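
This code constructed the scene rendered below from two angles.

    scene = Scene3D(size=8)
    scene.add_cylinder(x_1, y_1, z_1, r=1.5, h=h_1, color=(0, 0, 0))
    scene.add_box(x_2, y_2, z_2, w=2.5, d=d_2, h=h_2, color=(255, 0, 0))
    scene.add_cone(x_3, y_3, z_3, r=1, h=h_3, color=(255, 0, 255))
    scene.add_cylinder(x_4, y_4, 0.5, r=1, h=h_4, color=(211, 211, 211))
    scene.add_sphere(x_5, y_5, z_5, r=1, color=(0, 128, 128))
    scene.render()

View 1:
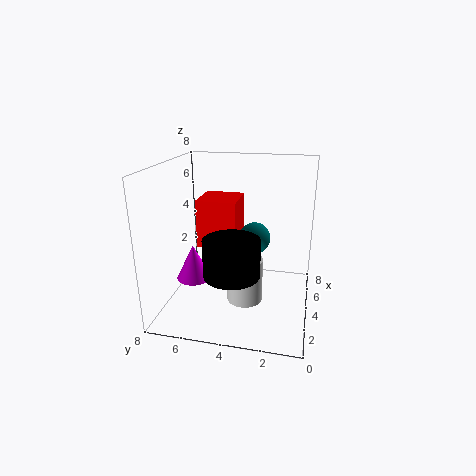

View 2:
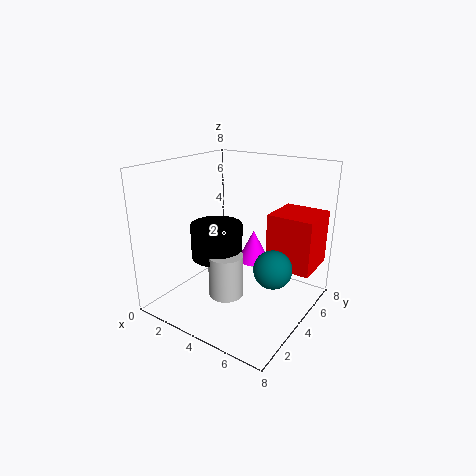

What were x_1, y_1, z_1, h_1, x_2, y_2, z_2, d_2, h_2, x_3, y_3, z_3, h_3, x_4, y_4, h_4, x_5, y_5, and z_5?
x_1 = 2.5, y_1 = 4, z_1 = 2.5, h_1 = 2, x_2 = 5.5, y_2 = 4.5, z_2 = 2.5, d_2 = 2.5, h_2 = 3, x_3 = 3.5, y_3 = 6.5, z_3 = 1.5, h_3 = 2, x_4 = 3.5, y_4 = 3.5, h_4 = 2.5, x_5 = 6.5, y_5 = 3.5, z_5 = 3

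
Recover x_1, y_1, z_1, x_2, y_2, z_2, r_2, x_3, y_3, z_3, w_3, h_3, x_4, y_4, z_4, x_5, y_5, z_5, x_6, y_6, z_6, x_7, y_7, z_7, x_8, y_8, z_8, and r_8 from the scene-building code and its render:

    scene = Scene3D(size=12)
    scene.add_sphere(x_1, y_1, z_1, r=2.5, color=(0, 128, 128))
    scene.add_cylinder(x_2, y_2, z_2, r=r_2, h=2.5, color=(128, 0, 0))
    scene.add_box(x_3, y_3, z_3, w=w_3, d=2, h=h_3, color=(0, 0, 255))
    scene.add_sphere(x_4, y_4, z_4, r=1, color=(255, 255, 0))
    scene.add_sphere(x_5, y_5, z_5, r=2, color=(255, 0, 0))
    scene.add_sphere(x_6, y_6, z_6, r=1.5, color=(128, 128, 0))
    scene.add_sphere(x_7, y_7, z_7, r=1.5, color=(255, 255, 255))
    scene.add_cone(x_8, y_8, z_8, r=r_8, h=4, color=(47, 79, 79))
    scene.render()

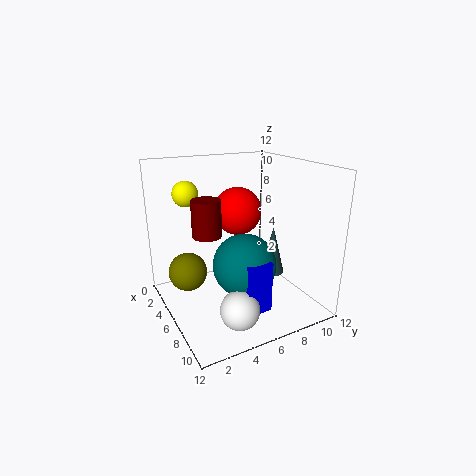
x_1 = 8
y_1 = 5.5
z_1 = 4.5
x_2 = 9
y_2 = 2
z_2 = 8
r_2 = 1
x_3 = 8
y_3 = 4.5
z_3 = 1.5
w_3 = 2.5
h_3 = 4
x_4 = 5
y_4 = 2
z_4 = 10
x_5 = 5
y_5 = 6.5
z_5 = 8
x_6 = 6
y_6 = 1.5
z_6 = 4
x_7 = 10
y_7 = 4
z_7 = 2
x_8 = 7.5
y_8 = 8.5
z_8 = 3
r_8 = 1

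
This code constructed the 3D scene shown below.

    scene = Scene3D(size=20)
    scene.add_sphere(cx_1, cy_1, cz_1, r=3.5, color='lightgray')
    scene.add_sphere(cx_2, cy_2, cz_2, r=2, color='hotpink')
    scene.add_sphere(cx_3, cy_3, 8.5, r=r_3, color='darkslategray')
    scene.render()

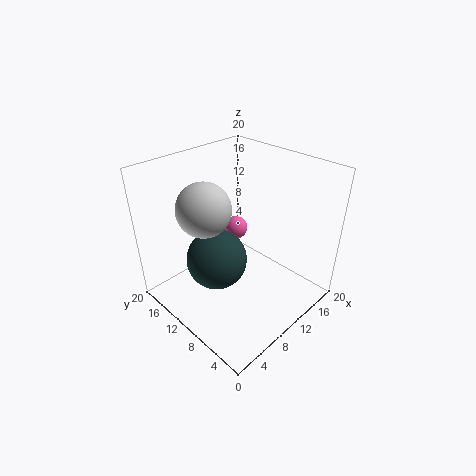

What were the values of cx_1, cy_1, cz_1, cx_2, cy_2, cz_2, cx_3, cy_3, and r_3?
cx_1 = 5.5
cy_1 = 11.5
cz_1 = 15.5
cx_2 = 17.5
cy_2 = 18
cz_2 = 5
cx_3 = 6
cy_3 = 10
r_3 = 4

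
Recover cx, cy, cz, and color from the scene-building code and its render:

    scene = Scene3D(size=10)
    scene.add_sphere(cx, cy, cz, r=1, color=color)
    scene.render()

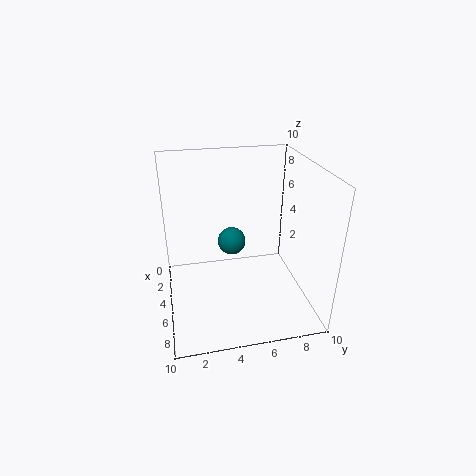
cx = 4; cy = 4.75; cz = 4.25; color = 'teal'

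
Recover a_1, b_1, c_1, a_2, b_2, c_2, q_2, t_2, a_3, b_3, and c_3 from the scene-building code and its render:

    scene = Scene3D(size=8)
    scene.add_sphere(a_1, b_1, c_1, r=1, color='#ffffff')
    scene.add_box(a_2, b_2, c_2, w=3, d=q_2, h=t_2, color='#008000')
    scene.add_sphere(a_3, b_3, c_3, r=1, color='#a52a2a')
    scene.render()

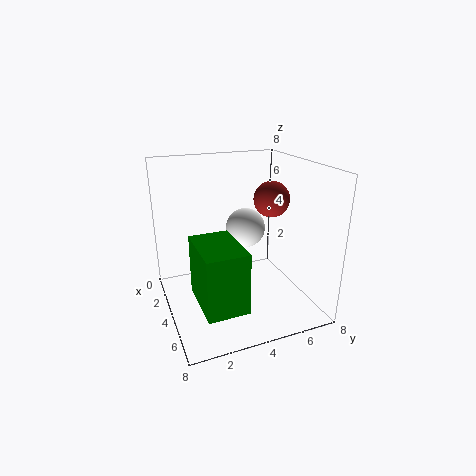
a_1 = 5; b_1 = 4; c_1 = 5; a_2 = 5; b_2 = 1; c_2 = 2; q_2 = 2; t_2 = 3; a_3 = 4; b_3 = 6; c_3 = 6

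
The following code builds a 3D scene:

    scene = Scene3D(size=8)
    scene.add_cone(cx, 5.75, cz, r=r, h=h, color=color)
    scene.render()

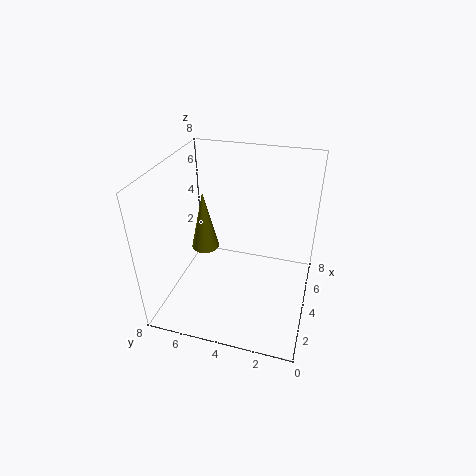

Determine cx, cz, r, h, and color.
cx = 3.5, cz = 3.5, r = 0.75, h = 3.25, color = 'olive'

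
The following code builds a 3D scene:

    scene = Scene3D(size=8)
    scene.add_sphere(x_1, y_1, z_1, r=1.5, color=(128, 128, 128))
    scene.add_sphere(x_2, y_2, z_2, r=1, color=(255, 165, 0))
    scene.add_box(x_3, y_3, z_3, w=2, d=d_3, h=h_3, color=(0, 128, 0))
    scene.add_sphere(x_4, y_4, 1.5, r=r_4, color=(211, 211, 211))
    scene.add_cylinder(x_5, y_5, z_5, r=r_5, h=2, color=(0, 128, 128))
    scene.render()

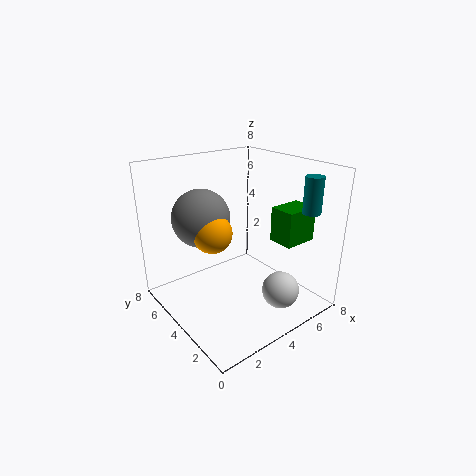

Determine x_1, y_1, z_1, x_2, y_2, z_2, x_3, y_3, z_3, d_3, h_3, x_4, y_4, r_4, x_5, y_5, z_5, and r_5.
x_1 = 2, y_1 = 4.5, z_1 = 5.5, x_2 = 2, y_2 = 3.5, z_2 = 5, x_3 = 6, y_3 = 2, z_3 = 3.5, d_3 = 1.5, h_3 = 2, x_4 = 5, y_4 = 1.5, r_4 = 1, x_5 = 7, y_5 = 1.5, z_5 = 5.5, r_5 = 0.5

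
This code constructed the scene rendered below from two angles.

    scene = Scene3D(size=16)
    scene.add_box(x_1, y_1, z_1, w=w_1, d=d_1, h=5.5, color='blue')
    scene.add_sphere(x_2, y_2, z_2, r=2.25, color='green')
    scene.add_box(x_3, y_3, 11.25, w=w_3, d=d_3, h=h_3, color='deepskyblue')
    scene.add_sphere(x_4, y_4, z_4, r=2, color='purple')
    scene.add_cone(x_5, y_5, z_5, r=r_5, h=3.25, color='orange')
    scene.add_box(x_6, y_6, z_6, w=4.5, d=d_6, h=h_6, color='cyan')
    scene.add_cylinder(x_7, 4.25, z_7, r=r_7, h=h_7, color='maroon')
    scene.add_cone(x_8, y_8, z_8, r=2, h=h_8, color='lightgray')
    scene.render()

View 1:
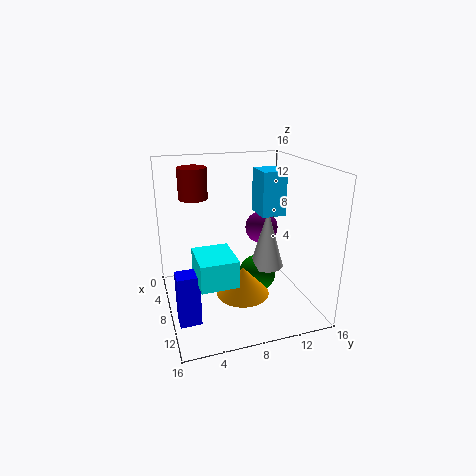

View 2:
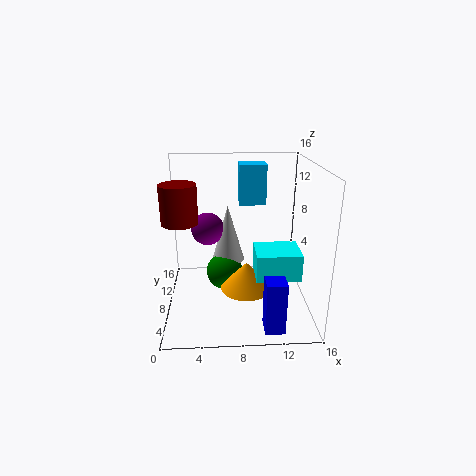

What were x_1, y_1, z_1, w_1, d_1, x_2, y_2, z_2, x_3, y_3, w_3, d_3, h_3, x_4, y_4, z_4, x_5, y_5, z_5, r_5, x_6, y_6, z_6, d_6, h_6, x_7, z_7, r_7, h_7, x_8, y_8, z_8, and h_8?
x_1 = 10.25
y_1 = 0.5
z_1 = 0.75
w_1 = 2
d_1 = 2.25
x_2 = 6.5
y_2 = 11
z_2 = 2.25
x_3 = 8.25
y_3 = 9.5
w_3 = 3
d_3 = 2.5
h_3 = 4.5
x_4 = 4.5
y_4 = 12.25
z_4 = 7.5
x_5 = 9
y_5 = 8.25
z_5 = 1.5
r_5 = 3
x_6 = 9.5
y_6 = 2.5
z_6 = 5.5
d_6 = 3.75
h_6 = 2.75
x_7 = 2.25
z_7 = 11.25
r_7 = 1.75
h_7 = 3.75
x_8 = 7
y_8 = 12
z_8 = 3.5
h_8 = 7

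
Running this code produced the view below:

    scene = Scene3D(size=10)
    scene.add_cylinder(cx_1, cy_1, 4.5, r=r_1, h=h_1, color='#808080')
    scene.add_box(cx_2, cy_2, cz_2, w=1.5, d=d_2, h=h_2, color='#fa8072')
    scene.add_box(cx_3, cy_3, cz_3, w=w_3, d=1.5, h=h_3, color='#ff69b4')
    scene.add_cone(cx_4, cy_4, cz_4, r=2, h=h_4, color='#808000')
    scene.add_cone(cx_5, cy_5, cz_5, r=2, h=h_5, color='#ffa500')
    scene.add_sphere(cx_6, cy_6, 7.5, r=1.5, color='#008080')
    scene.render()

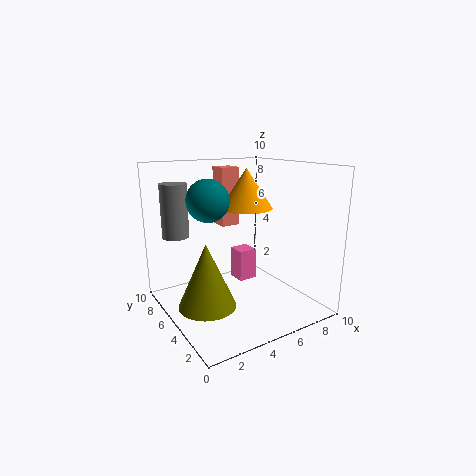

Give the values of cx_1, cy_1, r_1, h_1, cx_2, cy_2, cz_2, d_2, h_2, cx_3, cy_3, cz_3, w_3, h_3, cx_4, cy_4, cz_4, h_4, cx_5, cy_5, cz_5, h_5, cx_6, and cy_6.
cx_1 = 2, cy_1 = 9, r_1 = 1, h_1 = 4, cx_2 = 5.5, cy_2 = 8, cz_2 = 5, d_2 = 1.5, h_2 = 4.5, cx_3 = 6.5, cy_3 = 7, cz_3 = 0.5, w_3 = 1.5, h_3 = 2.5, cx_4 = 2.5, cy_4 = 5, cz_4 = 0.5, h_4 = 4.5, cx_5 = 7, cy_5 = 7, cz_5 = 6.5, h_5 = 3, cx_6 = 3.5, cy_6 = 6.5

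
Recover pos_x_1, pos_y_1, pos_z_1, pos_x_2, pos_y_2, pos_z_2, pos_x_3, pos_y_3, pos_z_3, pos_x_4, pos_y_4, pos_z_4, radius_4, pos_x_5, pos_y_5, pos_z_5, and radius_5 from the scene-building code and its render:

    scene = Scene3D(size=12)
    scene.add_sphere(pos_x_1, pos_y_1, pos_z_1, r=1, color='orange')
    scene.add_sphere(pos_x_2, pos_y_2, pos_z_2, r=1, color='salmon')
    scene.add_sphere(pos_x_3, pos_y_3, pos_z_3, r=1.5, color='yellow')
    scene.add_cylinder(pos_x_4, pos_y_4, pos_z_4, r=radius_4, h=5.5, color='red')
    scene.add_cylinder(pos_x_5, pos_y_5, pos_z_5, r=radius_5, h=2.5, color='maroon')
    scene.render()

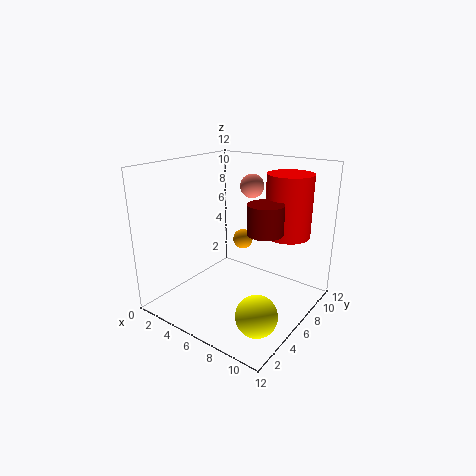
pos_x_1 = 3, pos_y_1 = 11, pos_z_1 = 3.5, pos_x_2 = 6, pos_y_2 = 8, pos_z_2 = 10, pos_x_3 = 10.5, pos_y_3 = 2, pos_z_3 = 2.5, pos_x_4 = 8.5, pos_y_4 = 10, pos_z_4 = 5.5, radius_4 = 2, pos_x_5 = 8, pos_y_5 = 7, pos_z_5 = 6.5, radius_5 = 1.5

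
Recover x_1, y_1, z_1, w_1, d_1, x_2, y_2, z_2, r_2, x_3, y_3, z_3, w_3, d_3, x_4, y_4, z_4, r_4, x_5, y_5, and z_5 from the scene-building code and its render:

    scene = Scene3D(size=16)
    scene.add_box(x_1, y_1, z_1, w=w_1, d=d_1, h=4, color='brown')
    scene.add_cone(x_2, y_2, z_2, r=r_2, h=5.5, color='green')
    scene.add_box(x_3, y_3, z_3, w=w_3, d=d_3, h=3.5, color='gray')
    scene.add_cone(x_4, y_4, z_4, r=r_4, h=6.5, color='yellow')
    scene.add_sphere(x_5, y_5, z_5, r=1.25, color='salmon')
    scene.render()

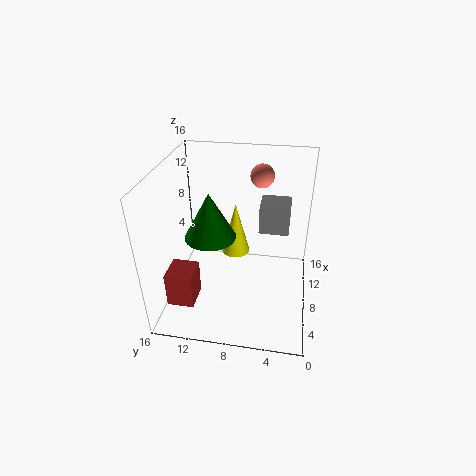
x_1 = 3.25, y_1 = 12.25, z_1 = 1.25, w_1 = 3.25, d_1 = 3, x_2 = 9.25, y_2 = 11.5, z_2 = 7, r_2 = 3, x_3 = 10.5, y_3 = 2.5, z_3 = 7.25, w_3 = 3.25, d_3 = 3.5, x_4 = 12, y_4 = 9, z_4 = 3.5, r_4 = 1.75, x_5 = 9.75, y_5 = 5.75, z_5 = 14.75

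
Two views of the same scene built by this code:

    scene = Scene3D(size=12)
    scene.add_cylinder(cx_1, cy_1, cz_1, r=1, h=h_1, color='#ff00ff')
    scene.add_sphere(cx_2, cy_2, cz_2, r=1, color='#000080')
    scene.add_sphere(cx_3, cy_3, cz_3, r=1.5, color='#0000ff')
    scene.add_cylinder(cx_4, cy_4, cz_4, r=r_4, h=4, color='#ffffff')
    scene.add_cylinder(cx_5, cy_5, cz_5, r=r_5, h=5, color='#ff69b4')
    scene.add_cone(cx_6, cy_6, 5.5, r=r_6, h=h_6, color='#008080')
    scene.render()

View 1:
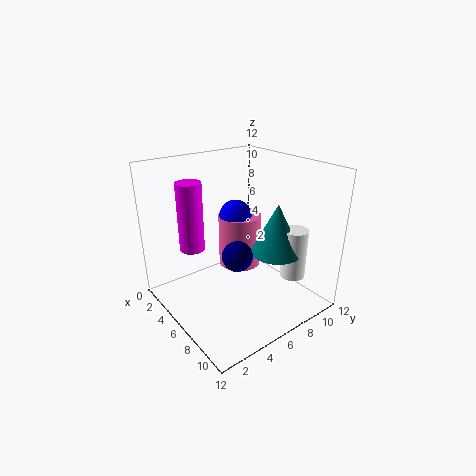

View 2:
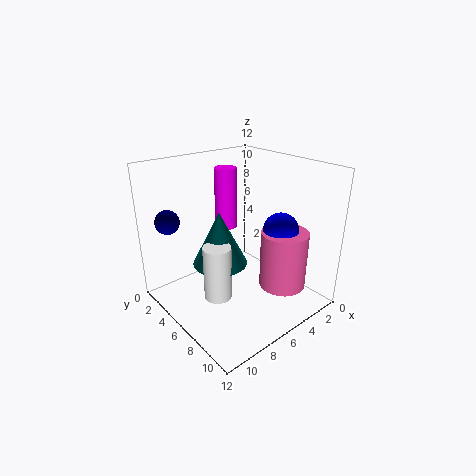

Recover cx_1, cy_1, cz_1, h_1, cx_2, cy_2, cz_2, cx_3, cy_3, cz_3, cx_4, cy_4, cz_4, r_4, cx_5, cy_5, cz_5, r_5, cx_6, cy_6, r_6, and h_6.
cx_1 = 4.5
cy_1 = 2.5
cz_1 = 5.5
h_1 = 5.5
cx_2 = 10.5
cy_2 = 2.5
cz_2 = 7.5
cx_3 = 3
cy_3 = 8
cz_3 = 6.5
cx_4 = 10
cy_4 = 8.5
cz_4 = 3.5
r_4 = 1
cx_5 = 3
cy_5 = 8.5
cz_5 = 1.5
r_5 = 2
cx_6 = 9
cy_6 = 7.5
r_6 = 2
h_6 = 4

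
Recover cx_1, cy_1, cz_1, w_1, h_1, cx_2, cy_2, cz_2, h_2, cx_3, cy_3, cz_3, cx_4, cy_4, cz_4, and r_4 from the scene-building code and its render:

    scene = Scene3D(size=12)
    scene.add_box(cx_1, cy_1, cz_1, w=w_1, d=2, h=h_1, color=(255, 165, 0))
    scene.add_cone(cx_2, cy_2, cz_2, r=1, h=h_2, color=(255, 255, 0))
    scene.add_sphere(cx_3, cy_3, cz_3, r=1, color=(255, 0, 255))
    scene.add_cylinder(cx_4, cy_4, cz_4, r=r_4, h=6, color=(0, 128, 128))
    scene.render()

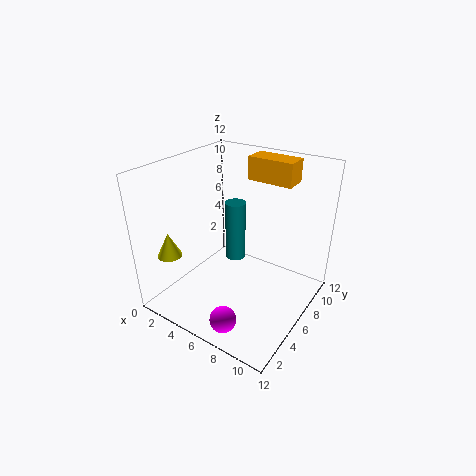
cx_1 = 5
cy_1 = 9
cz_1 = 10
w_1 = 4
h_1 = 2
cx_2 = 2
cy_2 = 2
cz_2 = 5
h_2 = 2
cx_3 = 8
cy_3 = 1
cz_3 = 2
cx_4 = 3
cy_4 = 10
cz_4 = 1
r_4 = 1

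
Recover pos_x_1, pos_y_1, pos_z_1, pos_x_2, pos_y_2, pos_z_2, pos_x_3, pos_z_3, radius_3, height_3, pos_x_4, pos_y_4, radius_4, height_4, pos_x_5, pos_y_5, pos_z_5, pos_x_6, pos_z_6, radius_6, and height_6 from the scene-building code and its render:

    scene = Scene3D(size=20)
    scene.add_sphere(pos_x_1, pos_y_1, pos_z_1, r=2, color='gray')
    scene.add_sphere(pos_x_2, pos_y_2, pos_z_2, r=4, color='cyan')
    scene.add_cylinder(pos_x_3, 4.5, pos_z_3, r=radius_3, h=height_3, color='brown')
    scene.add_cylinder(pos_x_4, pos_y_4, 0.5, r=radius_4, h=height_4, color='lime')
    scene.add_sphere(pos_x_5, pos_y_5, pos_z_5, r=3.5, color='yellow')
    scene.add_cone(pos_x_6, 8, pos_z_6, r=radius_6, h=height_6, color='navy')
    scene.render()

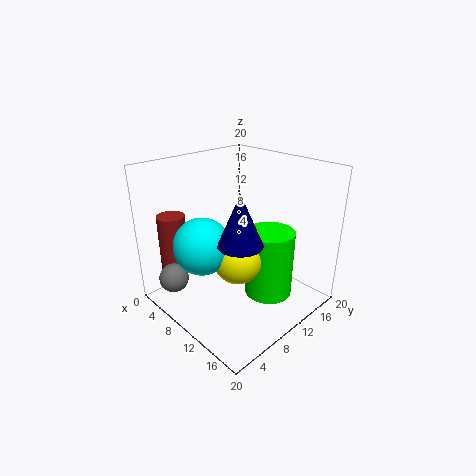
pos_x_1 = 5.5
pos_y_1 = 2
pos_z_1 = 5
pos_x_2 = 7
pos_y_2 = 6
pos_z_2 = 9
pos_x_3 = 2
pos_z_3 = 3.5
radius_3 = 2
height_3 = 9
pos_x_4 = 12.5
pos_y_4 = 14
radius_4 = 3.5
height_4 = 10
pos_x_5 = 10.5
pos_y_5 = 9.5
pos_z_5 = 7
pos_x_6 = 12.5
pos_z_6 = 10.5
radius_6 = 3
height_6 = 7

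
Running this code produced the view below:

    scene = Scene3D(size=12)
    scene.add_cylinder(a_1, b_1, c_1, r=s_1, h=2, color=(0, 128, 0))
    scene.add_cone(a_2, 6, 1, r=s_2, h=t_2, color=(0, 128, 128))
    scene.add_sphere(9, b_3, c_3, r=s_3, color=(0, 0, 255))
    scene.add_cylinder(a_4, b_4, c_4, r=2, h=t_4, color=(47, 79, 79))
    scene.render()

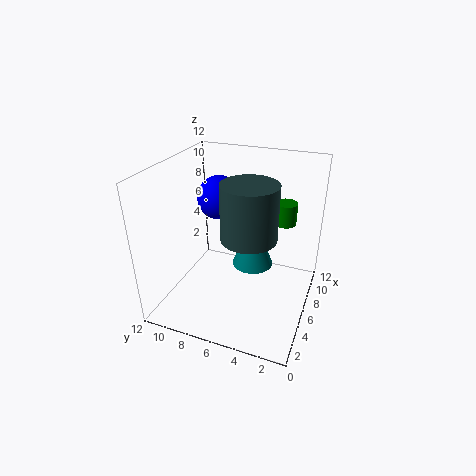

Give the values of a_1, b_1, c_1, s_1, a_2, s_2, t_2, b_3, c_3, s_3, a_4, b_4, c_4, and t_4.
a_1 = 10
b_1 = 3
c_1 = 6
s_1 = 1
a_2 = 10
s_2 = 2
t_2 = 5
b_3 = 9
c_3 = 8
s_3 = 2
a_4 = 3
b_4 = 4
c_4 = 8
t_4 = 4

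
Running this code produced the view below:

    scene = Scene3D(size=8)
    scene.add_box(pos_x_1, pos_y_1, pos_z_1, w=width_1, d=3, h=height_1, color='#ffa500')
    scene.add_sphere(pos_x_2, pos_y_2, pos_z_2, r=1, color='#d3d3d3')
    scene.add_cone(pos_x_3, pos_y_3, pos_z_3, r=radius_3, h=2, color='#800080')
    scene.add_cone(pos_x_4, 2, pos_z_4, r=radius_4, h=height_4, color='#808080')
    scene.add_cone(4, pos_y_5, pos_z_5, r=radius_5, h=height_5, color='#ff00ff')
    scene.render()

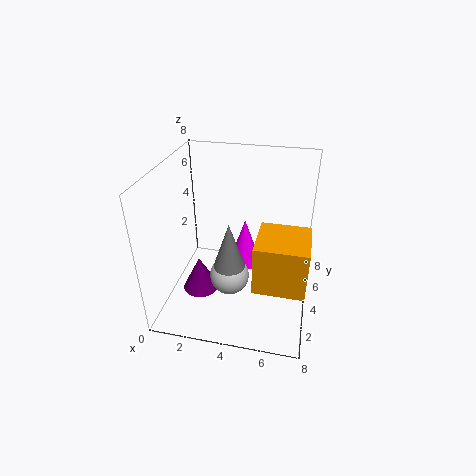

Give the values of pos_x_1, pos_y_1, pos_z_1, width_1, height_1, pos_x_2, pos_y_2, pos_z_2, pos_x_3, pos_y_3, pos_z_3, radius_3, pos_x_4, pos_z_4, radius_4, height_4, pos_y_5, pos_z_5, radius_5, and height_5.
pos_x_1 = 5
pos_y_1 = 3
pos_z_1 = 1
width_1 = 3
height_1 = 3
pos_x_2 = 4
pos_y_2 = 2
pos_z_2 = 3
pos_x_3 = 2
pos_y_3 = 3
pos_z_3 = 1
radius_3 = 1
pos_x_4 = 4
pos_z_4 = 3
radius_4 = 1
height_4 = 3
pos_y_5 = 6
pos_z_5 = 1
radius_5 = 1
height_5 = 3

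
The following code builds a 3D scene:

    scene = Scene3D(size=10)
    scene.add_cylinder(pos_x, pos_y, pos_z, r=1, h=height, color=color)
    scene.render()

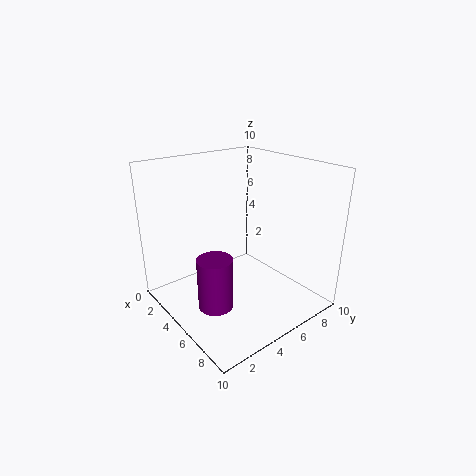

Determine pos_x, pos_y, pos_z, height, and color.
pos_x = 8
pos_y = 1
pos_z = 3
height = 3
color = 'purple'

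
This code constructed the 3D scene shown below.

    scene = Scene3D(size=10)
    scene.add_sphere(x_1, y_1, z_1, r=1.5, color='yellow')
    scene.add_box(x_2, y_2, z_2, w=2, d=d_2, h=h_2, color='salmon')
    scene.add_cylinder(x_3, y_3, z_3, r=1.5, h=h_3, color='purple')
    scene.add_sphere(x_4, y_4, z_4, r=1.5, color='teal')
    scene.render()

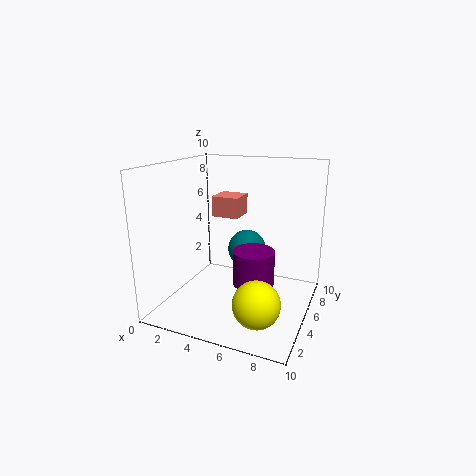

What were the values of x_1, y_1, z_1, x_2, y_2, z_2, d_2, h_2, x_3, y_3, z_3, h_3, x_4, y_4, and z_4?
x_1 = 7.5
y_1 = 2
z_1 = 2
x_2 = 2.5
y_2 = 6
z_2 = 6
d_2 = 2
h_2 = 1.5
x_3 = 6
y_3 = 5.5
z_3 = 1.5
h_3 = 2.5
x_4 = 4.5
y_4 = 8
z_4 = 3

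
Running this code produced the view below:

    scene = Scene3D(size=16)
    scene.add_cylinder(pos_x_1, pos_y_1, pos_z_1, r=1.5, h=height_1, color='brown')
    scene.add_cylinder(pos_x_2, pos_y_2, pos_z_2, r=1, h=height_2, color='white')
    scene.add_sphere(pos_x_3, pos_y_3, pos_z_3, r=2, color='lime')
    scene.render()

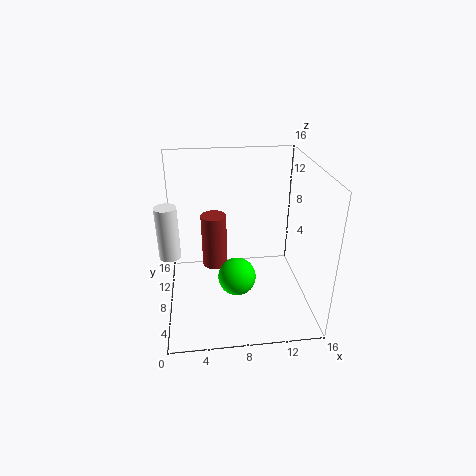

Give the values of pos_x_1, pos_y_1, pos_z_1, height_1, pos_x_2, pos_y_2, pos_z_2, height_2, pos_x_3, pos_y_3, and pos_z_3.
pos_x_1 = 5.5
pos_y_1 = 11
pos_z_1 = 3
height_1 = 6.5
pos_x_2 = 1
pos_y_2 = 3.5
pos_z_2 = 9
height_2 = 5
pos_x_3 = 7.5
pos_y_3 = 5
pos_z_3 = 5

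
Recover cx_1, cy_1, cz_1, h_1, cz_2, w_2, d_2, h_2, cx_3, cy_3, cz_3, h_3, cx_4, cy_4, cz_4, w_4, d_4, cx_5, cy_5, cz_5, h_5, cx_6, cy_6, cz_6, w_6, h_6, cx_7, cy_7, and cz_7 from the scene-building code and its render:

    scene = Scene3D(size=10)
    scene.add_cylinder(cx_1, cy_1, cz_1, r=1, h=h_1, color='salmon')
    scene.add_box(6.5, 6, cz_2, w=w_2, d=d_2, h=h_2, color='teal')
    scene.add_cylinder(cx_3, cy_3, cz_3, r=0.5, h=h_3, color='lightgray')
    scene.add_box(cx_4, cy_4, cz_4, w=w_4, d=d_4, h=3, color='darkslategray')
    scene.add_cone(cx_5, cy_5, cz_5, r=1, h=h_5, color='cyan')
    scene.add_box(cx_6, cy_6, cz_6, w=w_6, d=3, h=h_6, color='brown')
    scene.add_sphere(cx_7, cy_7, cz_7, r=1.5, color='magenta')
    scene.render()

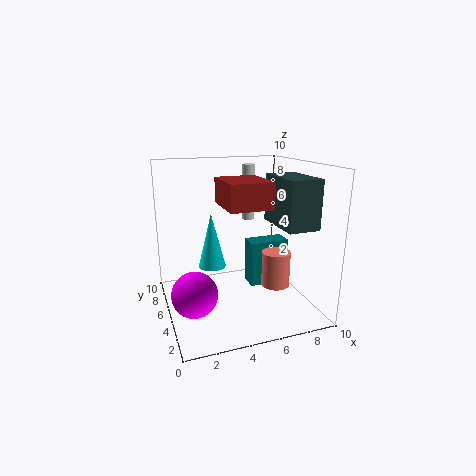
cx_1 = 7.5; cy_1 = 4; cz_1 = 1.5; h_1 = 2.5; cz_2 = 0.5; w_2 = 3; d_2 = 1.5; h_2 = 3.5; cx_3 = 7.5; cy_3 = 9.5; cz_3 = 5; h_3 = 4.5; cx_4 = 6.5; cy_4 = 0.5; cz_4 = 6.5; w_4 = 2; d_4 = 3.5; cx_5 = 3.5; cy_5 = 6.5; cz_5 = 2.5; h_5 = 4; cx_6 = 3; cy_6 = 0.5; cz_6 = 8; w_6 = 2.5; h_6 = 1.5; cx_7 = 1.5; cy_7 = 3.5; cz_7 = 2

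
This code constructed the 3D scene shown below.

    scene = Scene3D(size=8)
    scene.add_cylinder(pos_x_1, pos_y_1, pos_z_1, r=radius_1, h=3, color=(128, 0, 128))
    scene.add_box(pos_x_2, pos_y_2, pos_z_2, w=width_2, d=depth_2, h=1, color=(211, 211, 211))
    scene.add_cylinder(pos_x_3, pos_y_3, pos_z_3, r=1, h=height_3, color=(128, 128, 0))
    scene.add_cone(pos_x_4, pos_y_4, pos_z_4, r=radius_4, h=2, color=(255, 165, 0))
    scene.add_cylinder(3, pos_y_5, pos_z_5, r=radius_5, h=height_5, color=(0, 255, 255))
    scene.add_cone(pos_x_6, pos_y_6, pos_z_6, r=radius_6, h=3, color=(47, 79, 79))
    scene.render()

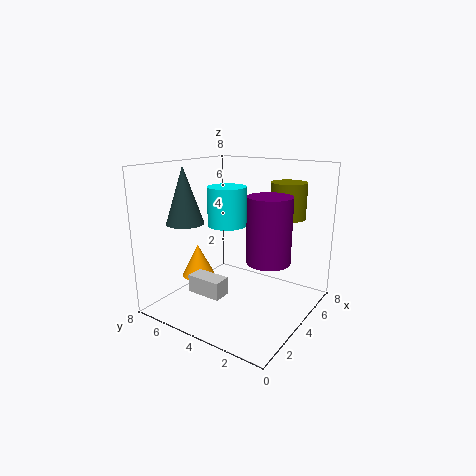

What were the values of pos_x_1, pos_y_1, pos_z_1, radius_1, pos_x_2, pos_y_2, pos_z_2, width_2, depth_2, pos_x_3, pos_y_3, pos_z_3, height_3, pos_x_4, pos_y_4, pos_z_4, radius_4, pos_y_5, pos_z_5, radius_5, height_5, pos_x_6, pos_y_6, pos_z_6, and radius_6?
pos_x_1 = 2
pos_y_1 = 1
pos_z_1 = 4
radius_1 = 1
pos_x_2 = 2
pos_y_2 = 4
pos_z_2 = 1
width_2 = 1
depth_2 = 2
pos_x_3 = 6
pos_y_3 = 2
pos_z_3 = 5
height_3 = 2
pos_x_4 = 4
pos_y_4 = 7
pos_z_4 = 1
radius_4 = 1
pos_y_5 = 4
pos_z_5 = 5
radius_5 = 1
height_5 = 2
pos_x_6 = 2
pos_y_6 = 6
pos_z_6 = 5
radius_6 = 1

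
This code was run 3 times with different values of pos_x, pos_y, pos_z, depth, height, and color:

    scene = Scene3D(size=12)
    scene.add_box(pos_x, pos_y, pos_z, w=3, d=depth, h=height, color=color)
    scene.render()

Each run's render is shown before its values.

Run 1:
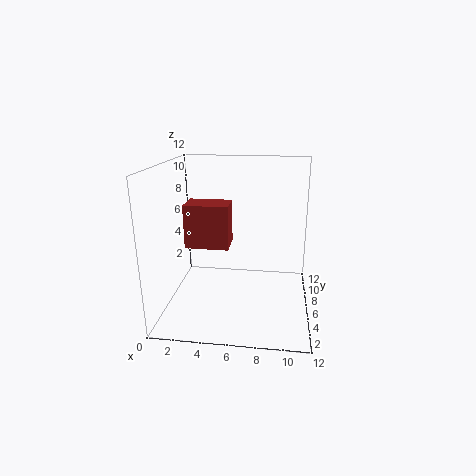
pos_x = 3, pos_y = 1, pos_z = 7, depth = 2, height = 3, color = 'brown'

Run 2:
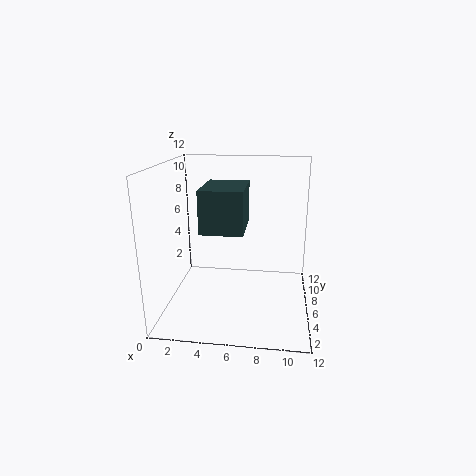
pos_x = 4, pos_y = 1, pos_z = 8, depth = 4, height = 3, color = 'darkslategray'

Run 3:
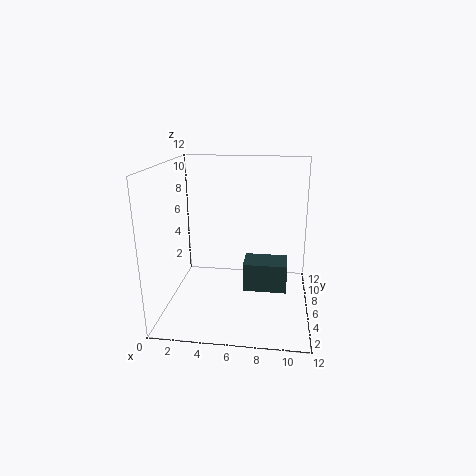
pos_x = 7, pos_y = 1, pos_z = 4, depth = 2, height = 2, color = 'darkslategray'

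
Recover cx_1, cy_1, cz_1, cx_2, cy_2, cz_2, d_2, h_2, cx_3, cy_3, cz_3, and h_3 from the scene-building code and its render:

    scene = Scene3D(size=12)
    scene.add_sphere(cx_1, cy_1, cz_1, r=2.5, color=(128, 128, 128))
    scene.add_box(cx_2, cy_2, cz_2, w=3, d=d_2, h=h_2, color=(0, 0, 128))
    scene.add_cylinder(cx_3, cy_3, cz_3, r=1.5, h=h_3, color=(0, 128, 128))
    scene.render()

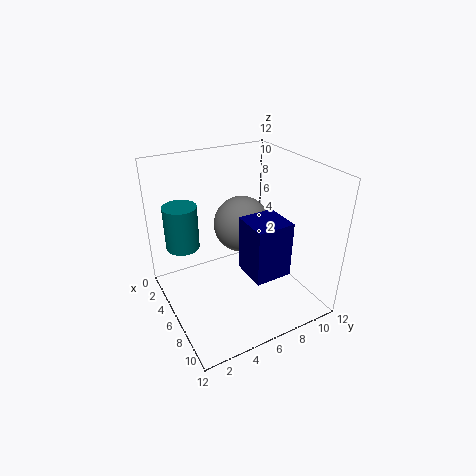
cx_1 = 4
cy_1 = 7.5
cz_1 = 6
cx_2 = 7
cy_2 = 5.5
cz_2 = 4
d_2 = 3
h_2 = 4.5
cx_3 = 2
cy_3 = 2.5
cz_3 = 4
h_3 = 4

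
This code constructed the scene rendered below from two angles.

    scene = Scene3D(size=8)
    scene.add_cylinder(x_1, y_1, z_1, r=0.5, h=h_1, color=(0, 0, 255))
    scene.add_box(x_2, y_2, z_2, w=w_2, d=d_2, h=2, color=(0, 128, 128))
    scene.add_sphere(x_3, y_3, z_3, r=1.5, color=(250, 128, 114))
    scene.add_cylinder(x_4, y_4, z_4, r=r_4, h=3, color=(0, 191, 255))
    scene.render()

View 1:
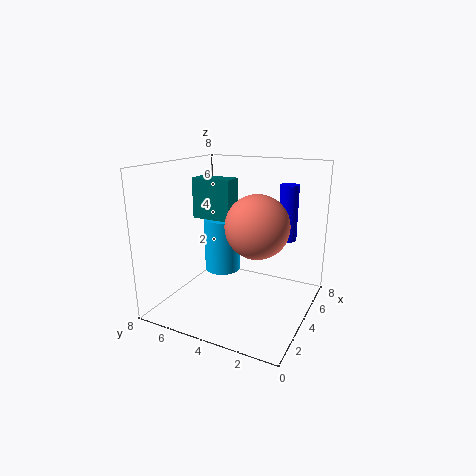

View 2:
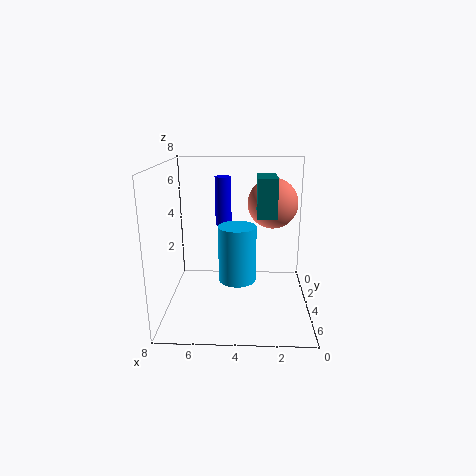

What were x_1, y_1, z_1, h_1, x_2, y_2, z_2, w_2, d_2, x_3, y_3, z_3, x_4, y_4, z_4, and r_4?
x_1 = 5, y_1 = 1.5, z_1 = 4, h_1 = 3, x_2 = 2, y_2 = 3.5, z_2 = 5.5, w_2 = 1, d_2 = 2, x_3 = 2, y_3 = 2, z_3 = 5.5, x_4 = 4, y_4 = 5, z_4 = 2, r_4 = 1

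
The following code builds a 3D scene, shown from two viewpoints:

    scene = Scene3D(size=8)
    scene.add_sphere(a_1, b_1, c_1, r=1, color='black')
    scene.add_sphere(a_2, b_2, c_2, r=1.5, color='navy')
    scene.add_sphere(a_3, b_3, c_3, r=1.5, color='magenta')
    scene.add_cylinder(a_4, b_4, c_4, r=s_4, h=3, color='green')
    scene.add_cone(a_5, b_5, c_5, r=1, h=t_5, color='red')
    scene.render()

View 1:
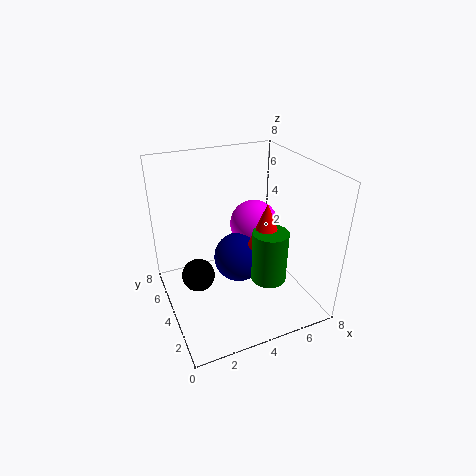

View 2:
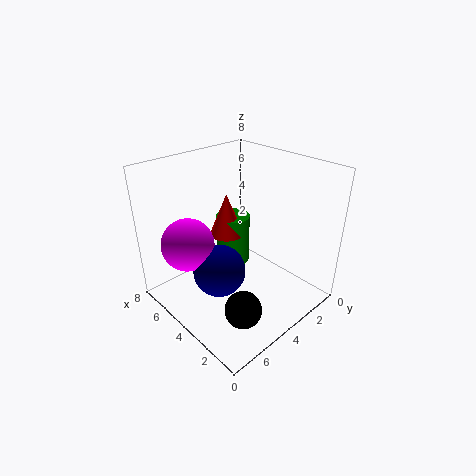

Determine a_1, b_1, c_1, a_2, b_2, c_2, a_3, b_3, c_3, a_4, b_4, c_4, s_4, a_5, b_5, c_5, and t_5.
a_1 = 2, b_1 = 5.5, c_1 = 1, a_2 = 4.5, b_2 = 5, c_2 = 2, a_3 = 6, b_3 = 6, c_3 = 3.5, a_4 = 5.5, b_4 = 3, c_4 = 1.5, s_4 = 1, a_5 = 5.5, b_5 = 3.5, c_5 = 3.5, t_5 = 2.5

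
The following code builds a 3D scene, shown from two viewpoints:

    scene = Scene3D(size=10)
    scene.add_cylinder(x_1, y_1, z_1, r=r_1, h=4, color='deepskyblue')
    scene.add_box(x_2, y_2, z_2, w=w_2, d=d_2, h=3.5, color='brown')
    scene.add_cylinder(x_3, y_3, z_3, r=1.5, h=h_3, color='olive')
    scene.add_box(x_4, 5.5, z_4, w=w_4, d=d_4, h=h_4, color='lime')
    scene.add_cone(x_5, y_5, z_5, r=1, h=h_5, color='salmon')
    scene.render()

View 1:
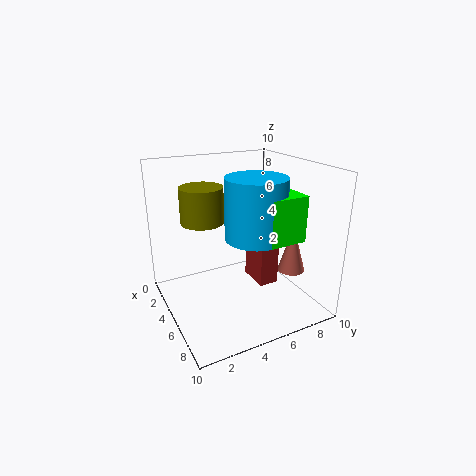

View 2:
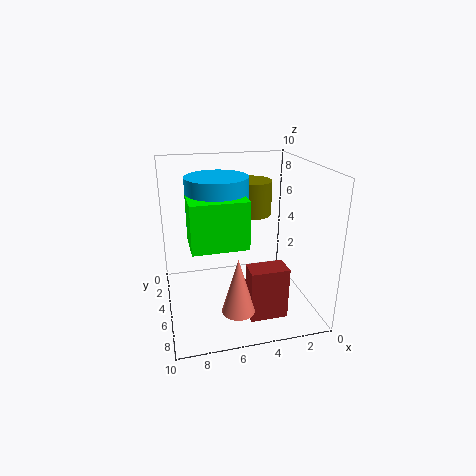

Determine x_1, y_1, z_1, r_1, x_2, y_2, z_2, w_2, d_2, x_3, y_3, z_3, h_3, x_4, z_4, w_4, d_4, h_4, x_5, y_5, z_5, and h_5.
x_1 = 6.5; y_1 = 5.5; z_1 = 5.5; r_1 = 2; x_2 = 2.5; y_2 = 7; z_2 = 0.5; w_2 = 2.5; d_2 = 1.5; x_3 = 3.5; y_3 = 3; z_3 = 6; h_3 = 2.5; x_4 = 5; z_4 = 5.5; w_4 = 3.5; d_4 = 2.5; h_4 = 3; x_5 = 6; y_5 = 9; z_5 = 2; h_5 = 3.5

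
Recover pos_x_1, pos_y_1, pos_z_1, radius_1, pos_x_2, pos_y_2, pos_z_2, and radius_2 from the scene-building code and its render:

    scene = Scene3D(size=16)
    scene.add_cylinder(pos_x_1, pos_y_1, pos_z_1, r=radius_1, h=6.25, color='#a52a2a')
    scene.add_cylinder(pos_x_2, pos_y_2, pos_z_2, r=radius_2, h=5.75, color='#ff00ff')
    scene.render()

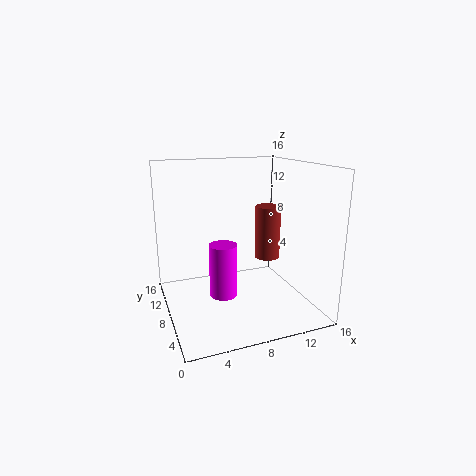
pos_x_1 = 12.25; pos_y_1 = 9.25; pos_z_1 = 4.75; radius_1 = 1.5; pos_x_2 = 5.75; pos_y_2 = 6.5; pos_z_2 = 2.25; radius_2 = 1.5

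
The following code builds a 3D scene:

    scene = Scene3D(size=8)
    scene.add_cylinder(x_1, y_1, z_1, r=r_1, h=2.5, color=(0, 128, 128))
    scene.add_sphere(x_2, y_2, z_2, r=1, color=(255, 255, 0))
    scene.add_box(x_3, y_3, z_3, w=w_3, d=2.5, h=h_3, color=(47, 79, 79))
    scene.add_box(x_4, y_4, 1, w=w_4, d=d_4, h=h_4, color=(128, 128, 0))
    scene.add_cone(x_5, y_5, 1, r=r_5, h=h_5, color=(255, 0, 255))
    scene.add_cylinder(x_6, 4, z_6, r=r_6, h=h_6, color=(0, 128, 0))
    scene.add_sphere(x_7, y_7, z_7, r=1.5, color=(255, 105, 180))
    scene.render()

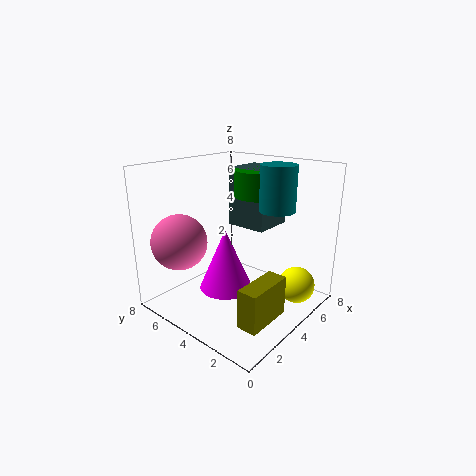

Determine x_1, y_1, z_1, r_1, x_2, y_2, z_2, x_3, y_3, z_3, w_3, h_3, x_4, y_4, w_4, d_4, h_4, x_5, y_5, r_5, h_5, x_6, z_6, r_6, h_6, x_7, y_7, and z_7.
x_1 = 5.5, y_1 = 2.5, z_1 = 5.5, r_1 = 1, x_2 = 5.5, y_2 = 1, z_2 = 1.5, x_3 = 5.5, y_3 = 3.5, z_3 = 4, w_3 = 2.5, h_3 = 3.5, x_4 = 1, y_4 = 0.5, w_4 = 2.5, d_4 = 1, h_4 = 2, x_5 = 3.5, y_5 = 4.5, r_5 = 1.5, h_5 = 3.5, x_6 = 6, z_6 = 6, r_6 = 1.5, h_6 = 1.5, x_7 = 1.5, y_7 = 6, z_7 = 4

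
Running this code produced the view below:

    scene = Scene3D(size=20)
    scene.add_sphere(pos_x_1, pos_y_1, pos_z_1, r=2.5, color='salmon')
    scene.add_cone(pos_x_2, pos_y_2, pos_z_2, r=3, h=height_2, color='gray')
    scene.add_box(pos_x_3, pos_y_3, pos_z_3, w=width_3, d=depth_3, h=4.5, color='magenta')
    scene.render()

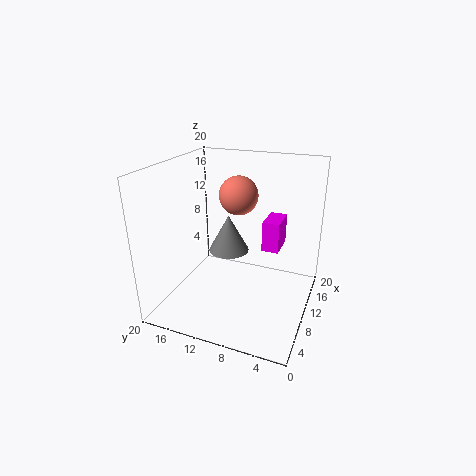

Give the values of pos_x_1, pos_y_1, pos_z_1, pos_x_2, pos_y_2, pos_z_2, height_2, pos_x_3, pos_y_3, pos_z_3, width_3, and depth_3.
pos_x_1 = 9
pos_y_1 = 9.5
pos_z_1 = 16.5
pos_x_2 = 12.5
pos_y_2 = 12.5
pos_z_2 = 6.5
height_2 = 5.5
pos_x_3 = 13
pos_y_3 = 5
pos_z_3 = 7
width_3 = 4.5
depth_3 = 2.5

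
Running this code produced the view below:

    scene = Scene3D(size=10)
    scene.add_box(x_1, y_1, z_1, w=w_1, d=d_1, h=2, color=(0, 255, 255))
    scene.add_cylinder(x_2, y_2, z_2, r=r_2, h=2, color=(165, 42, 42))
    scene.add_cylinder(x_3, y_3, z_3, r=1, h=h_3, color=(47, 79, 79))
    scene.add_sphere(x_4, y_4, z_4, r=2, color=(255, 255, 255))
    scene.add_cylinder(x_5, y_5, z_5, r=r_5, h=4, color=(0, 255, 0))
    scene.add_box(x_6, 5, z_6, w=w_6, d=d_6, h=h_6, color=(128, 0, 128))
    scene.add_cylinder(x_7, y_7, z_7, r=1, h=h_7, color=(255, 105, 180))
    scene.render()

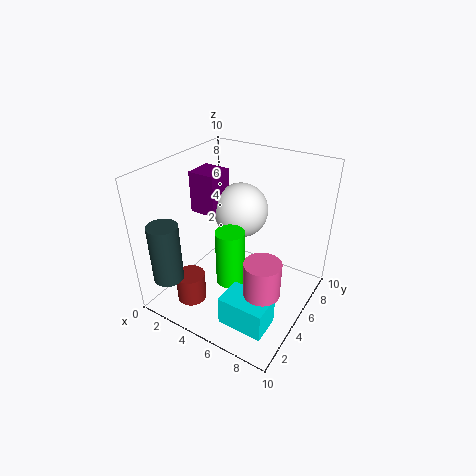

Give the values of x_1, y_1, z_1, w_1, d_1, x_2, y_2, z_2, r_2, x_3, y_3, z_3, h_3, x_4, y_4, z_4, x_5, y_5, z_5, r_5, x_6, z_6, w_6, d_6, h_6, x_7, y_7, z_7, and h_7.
x_1 = 6
y_1 = 1
z_1 = 1
w_1 = 3
d_1 = 2
x_2 = 3
y_2 = 2
z_2 = 1
r_2 = 1
x_3 = 2
y_3 = 1
z_3 = 3
h_3 = 4
x_4 = 4
y_4 = 7
z_4 = 6
x_5 = 5
y_5 = 4
z_5 = 2
r_5 = 1
x_6 = 1
z_6 = 6
w_6 = 2
d_6 = 2
h_6 = 3
x_7 = 9
y_7 = 1
z_7 = 5
h_7 = 2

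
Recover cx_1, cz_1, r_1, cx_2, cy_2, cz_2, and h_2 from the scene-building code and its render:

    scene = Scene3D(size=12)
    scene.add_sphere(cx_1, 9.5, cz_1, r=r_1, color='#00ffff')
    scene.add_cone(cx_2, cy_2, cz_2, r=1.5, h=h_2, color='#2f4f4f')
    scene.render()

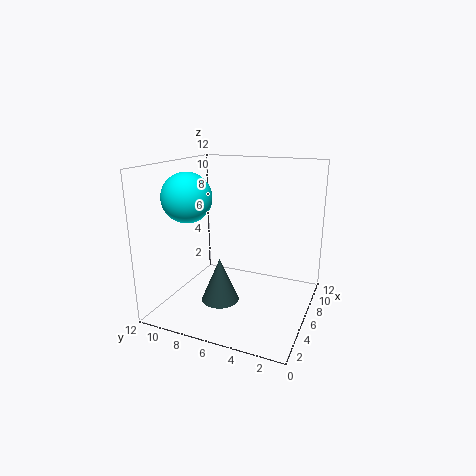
cx_1 = 4, cz_1 = 9.5, r_1 = 2, cx_2 = 3.5, cy_2 = 6.5, cz_2 = 1.5, h_2 = 3.5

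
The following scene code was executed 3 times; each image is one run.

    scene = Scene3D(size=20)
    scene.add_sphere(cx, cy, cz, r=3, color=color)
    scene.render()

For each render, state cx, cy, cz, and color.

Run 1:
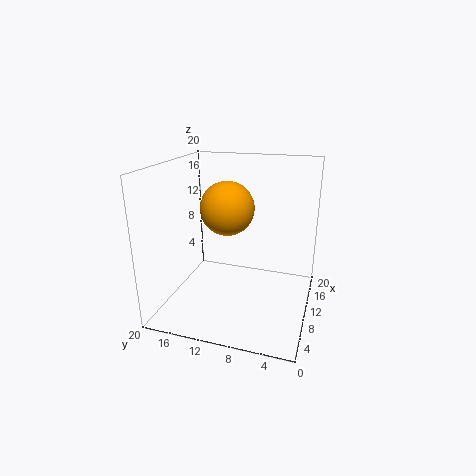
cx = 3; cy = 9; cz = 16.5; color = 'orange'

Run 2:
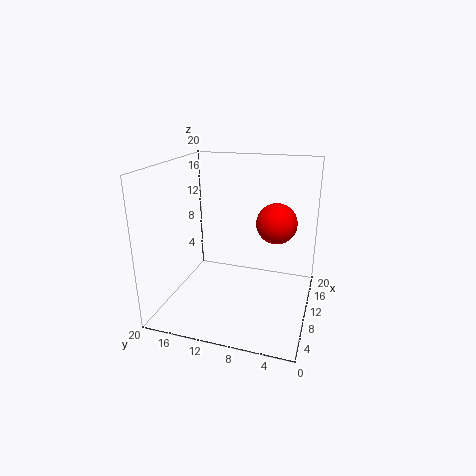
cx = 14.5; cy = 5.5; cz = 11; color = 'red'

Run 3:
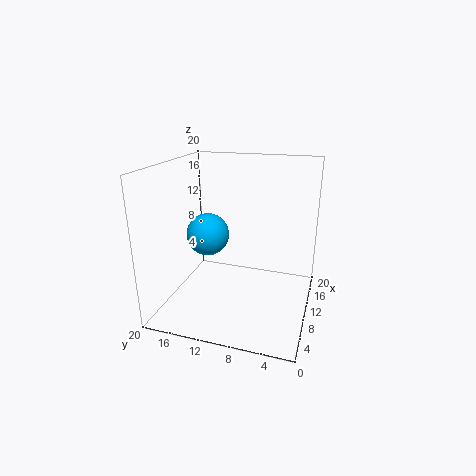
cx = 10; cy = 14.5; cz = 10; color = 'deepskyblue'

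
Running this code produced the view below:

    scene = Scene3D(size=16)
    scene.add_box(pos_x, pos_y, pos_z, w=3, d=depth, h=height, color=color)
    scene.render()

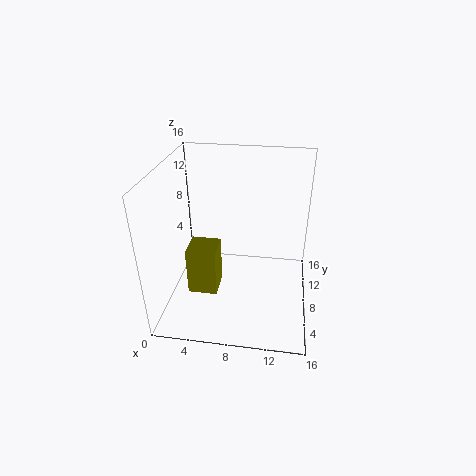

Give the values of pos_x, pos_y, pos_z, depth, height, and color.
pos_x = 3.5; pos_y = 3; pos_z = 4; depth = 3; height = 5; color = 'olive'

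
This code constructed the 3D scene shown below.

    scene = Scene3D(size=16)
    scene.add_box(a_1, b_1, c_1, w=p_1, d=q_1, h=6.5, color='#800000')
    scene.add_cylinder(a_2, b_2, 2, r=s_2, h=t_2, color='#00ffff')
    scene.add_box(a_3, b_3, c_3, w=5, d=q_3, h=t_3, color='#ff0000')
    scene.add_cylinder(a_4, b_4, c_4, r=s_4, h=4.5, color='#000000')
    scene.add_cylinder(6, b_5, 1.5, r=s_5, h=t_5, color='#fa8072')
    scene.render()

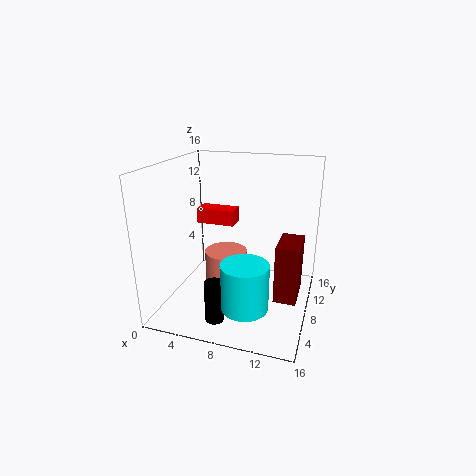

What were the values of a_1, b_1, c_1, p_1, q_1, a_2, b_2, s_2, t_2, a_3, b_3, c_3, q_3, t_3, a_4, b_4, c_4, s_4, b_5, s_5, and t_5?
a_1 = 12.5; b_1 = 6.5; c_1 = 1.5; p_1 = 2.5; q_1 = 4.5; a_2 = 10; b_2 = 4; s_2 = 2.5; t_2 = 5; a_3 = 0.5; b_3 = 13.5; c_3 = 7; q_3 = 2.5; t_3 = 2; a_4 = 7; b_4 = 3; c_4 = 0.5; s_4 = 1; b_5 = 9.5; s_5 = 2.5; t_5 = 4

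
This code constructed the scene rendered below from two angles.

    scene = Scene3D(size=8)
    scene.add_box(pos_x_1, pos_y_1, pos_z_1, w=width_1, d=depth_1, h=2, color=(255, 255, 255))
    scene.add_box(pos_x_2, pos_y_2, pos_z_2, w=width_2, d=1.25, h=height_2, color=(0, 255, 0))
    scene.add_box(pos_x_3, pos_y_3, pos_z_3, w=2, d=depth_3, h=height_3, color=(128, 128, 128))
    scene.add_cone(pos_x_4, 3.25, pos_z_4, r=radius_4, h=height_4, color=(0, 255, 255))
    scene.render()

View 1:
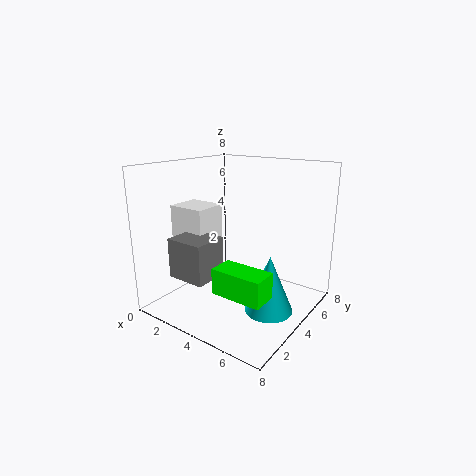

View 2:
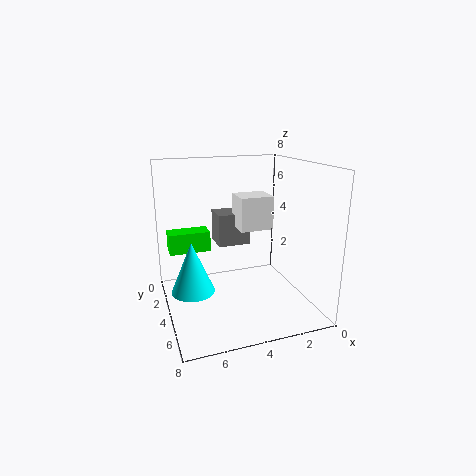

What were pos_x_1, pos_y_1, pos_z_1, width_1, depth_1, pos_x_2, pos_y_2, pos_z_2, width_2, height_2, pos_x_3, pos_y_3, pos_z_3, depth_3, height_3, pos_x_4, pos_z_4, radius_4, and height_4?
pos_x_1 = 1.5; pos_y_1 = 1.5; pos_z_1 = 4; width_1 = 2; depth_1 = 1.75; pos_x_2 = 5; pos_y_2 = 0.5; pos_z_2 = 2.5; width_2 = 2.5; height_2 = 1.25; pos_x_3 = 2.5; pos_y_3 = 0.25; pos_z_3 = 2.75; depth_3 = 1.75; height_3 = 2; pos_x_4 = 6.5; pos_z_4 = 0.75; radius_4 = 1.25; height_4 = 3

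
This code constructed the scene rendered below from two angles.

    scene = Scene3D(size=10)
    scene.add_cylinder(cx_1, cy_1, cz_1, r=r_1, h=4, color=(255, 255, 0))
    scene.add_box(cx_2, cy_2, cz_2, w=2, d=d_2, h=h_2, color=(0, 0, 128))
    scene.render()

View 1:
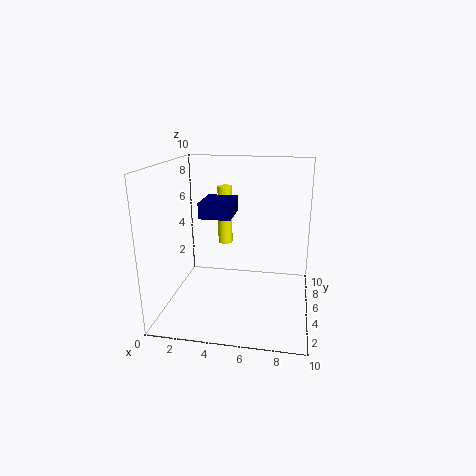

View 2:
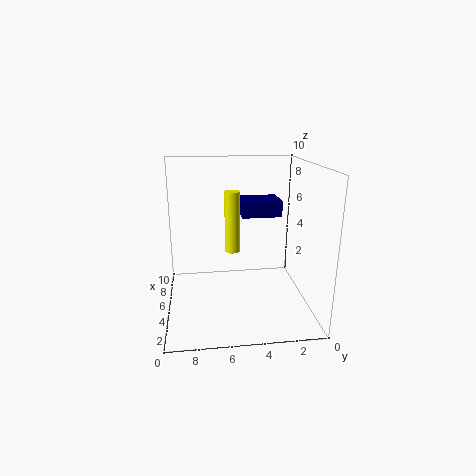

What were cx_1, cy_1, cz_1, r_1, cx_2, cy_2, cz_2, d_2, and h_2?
cx_1 = 4; cy_1 = 5.5; cz_1 = 4.5; r_1 = 0.5; cx_2 = 3; cy_2 = 2.5; cz_2 = 7; d_2 = 2.5; h_2 = 1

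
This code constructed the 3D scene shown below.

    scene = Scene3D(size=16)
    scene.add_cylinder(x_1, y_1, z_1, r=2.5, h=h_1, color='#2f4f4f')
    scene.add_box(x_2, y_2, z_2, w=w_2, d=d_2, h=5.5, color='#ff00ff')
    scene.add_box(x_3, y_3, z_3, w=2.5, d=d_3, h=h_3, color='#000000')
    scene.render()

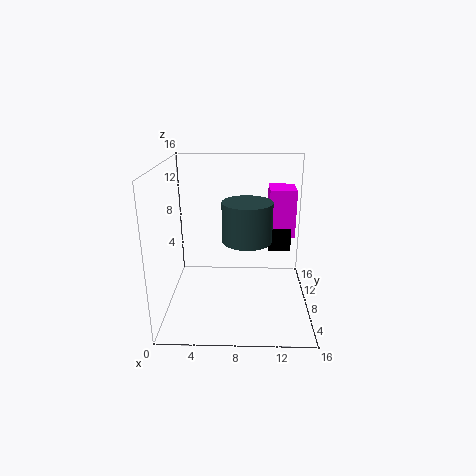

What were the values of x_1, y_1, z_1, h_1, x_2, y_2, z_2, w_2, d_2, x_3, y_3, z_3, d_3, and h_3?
x_1 = 9, y_1 = 5, z_1 = 9, h_1 = 4, x_2 = 11.5, y_2 = 9.5, z_2 = 7.5, w_2 = 3, d_2 = 3.5, x_3 = 11.5, y_3 = 9, z_3 = 6, d_3 = 5.5, h_3 = 2.5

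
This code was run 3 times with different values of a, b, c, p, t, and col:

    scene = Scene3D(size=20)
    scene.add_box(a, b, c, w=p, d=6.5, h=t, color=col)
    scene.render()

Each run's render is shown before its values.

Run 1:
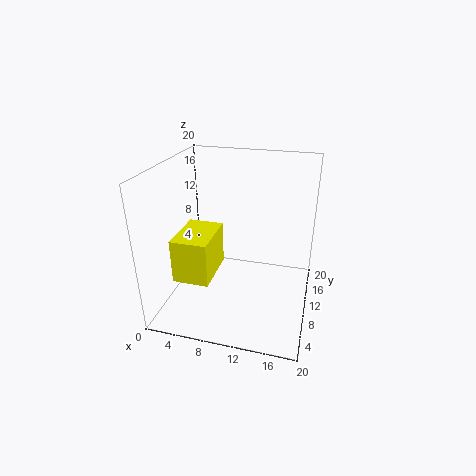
a = 4; b = 1.5; c = 7.5; p = 4.5; t = 5.5; col = 'yellow'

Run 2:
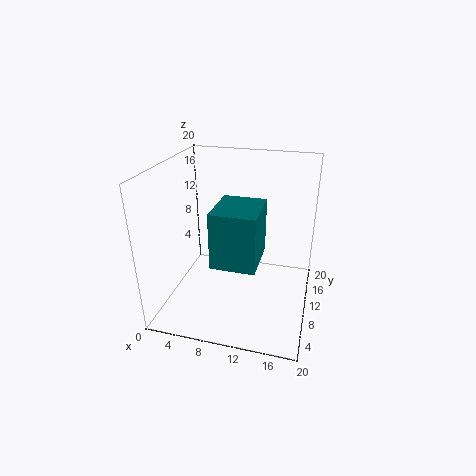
a = 8.5; b = 2.5; c = 9.5; p = 5.5; t = 7; col = 'teal'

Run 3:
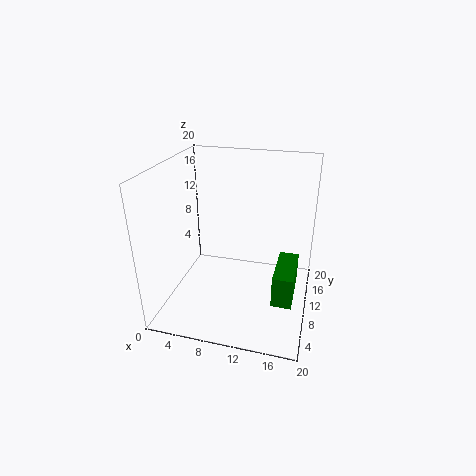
a = 16; b = 3; c = 5; p = 2.5; t = 4; col = 'green'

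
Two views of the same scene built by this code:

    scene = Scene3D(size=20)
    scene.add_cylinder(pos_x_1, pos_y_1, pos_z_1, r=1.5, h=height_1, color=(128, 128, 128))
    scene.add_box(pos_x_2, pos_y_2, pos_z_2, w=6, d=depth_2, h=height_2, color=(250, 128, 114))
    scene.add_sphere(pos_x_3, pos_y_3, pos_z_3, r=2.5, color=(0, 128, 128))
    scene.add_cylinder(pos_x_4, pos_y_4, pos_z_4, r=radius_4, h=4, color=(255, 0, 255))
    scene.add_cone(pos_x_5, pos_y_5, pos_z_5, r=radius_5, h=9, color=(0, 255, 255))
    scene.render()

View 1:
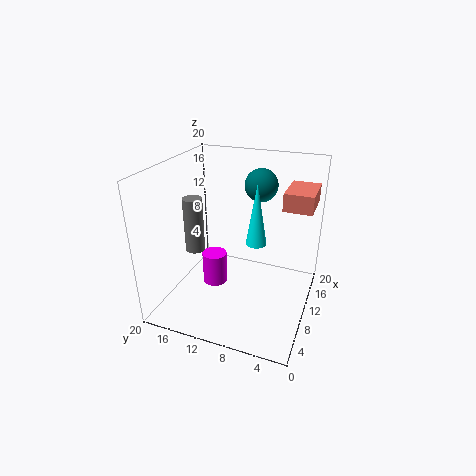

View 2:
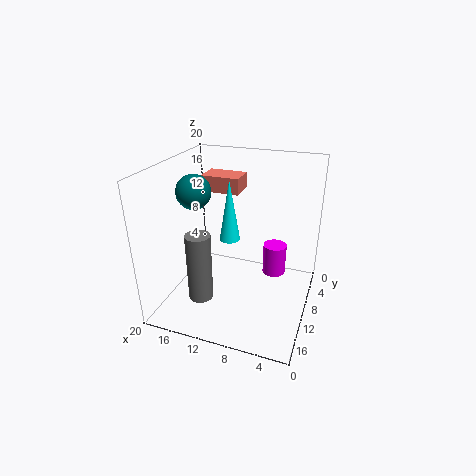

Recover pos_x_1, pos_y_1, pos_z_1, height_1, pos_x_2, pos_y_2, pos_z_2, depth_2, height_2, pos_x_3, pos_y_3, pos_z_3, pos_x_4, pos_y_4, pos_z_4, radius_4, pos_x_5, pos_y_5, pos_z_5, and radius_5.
pos_x_1 = 12, pos_y_1 = 18, pos_z_1 = 5.5, height_1 = 8.5, pos_x_2 = 12, pos_y_2 = 0.5, pos_z_2 = 14, depth_2 = 4, height_2 = 2.5, pos_x_3 = 17, pos_y_3 = 9, pos_z_3 = 15.5, pos_x_4 = 4.5, pos_y_4 = 11, pos_z_4 = 6.5, radius_4 = 1.5, pos_x_5 = 12, pos_y_5 = 8, pos_z_5 = 8.5, radius_5 = 1.5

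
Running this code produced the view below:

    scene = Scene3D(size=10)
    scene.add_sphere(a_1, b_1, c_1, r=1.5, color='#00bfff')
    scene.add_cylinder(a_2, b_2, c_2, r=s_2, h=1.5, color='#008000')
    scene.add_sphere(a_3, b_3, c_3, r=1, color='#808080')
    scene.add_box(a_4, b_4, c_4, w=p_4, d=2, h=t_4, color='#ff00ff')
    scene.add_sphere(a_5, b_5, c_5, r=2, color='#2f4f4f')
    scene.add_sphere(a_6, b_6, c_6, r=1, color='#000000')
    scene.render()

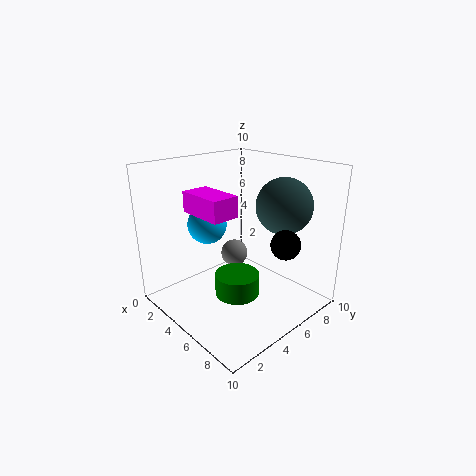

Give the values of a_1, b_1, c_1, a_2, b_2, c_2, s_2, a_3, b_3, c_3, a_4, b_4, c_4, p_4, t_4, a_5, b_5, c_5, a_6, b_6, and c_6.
a_1 = 1.5; b_1 = 5; c_1 = 5; a_2 = 6; b_2 = 4; c_2 = 1.5; s_2 = 1.5; a_3 = 3.5; b_3 = 6; c_3 = 3; a_4 = 1.5; b_4 = 3; c_4 = 6.5; p_4 = 3.5; t_4 = 1.5; a_5 = 6.5; b_5 = 8; c_5 = 7; a_6 = 8; b_6 = 6.5; c_6 = 5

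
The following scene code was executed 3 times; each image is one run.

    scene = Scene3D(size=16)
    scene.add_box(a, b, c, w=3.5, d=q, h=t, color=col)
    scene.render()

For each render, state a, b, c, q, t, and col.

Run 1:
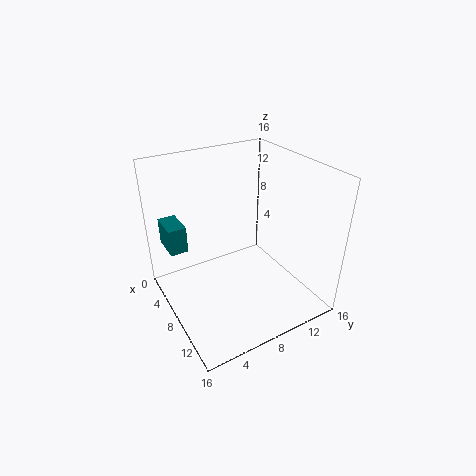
a = 2
b = 1
c = 6.5
q = 2
t = 3
col = 'teal'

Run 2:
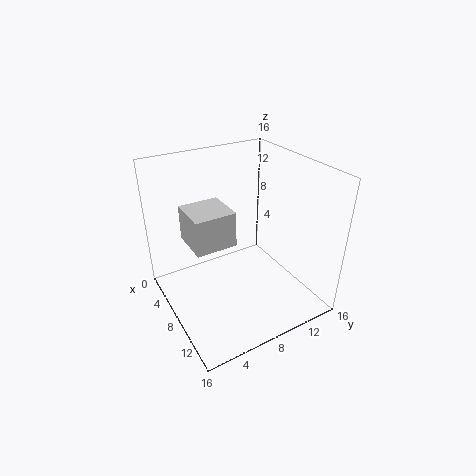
a = 11
b = 0.5
c = 12
q = 3.5
t = 3
col = 'lightgray'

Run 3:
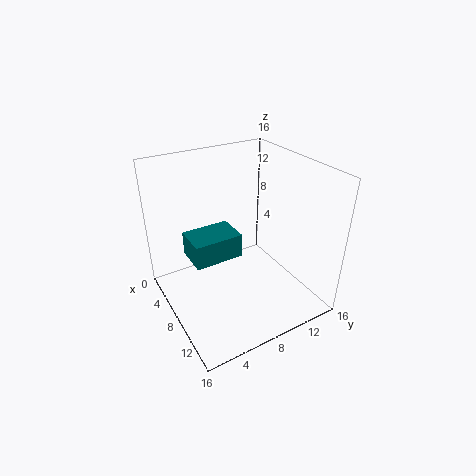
a = 7
b = 2
c = 7.5
q = 5
t = 2.5
col = 'teal'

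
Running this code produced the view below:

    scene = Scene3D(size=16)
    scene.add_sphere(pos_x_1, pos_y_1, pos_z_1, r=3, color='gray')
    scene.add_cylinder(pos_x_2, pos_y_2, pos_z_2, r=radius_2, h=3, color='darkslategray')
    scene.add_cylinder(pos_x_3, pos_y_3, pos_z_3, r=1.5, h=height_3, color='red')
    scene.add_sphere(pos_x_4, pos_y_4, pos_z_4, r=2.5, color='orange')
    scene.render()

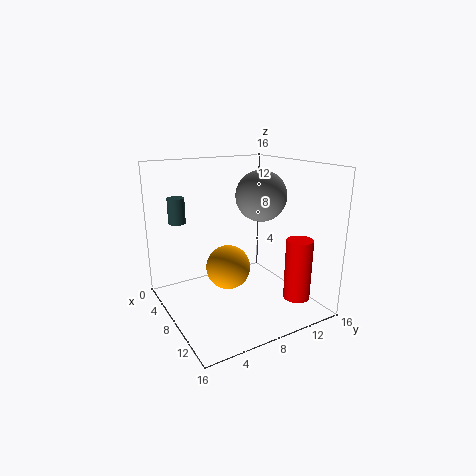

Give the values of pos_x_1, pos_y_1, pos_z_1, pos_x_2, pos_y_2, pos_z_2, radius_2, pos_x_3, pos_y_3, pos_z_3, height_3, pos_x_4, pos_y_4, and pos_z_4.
pos_x_1 = 6.5
pos_y_1 = 12
pos_z_1 = 12
pos_x_2 = 2.5
pos_y_2 = 3
pos_z_2 = 9
radius_2 = 1
pos_x_3 = 12
pos_y_3 = 13.5
pos_z_3 = 1
height_3 = 7
pos_x_4 = 7.5
pos_y_4 = 7
pos_z_4 = 4.5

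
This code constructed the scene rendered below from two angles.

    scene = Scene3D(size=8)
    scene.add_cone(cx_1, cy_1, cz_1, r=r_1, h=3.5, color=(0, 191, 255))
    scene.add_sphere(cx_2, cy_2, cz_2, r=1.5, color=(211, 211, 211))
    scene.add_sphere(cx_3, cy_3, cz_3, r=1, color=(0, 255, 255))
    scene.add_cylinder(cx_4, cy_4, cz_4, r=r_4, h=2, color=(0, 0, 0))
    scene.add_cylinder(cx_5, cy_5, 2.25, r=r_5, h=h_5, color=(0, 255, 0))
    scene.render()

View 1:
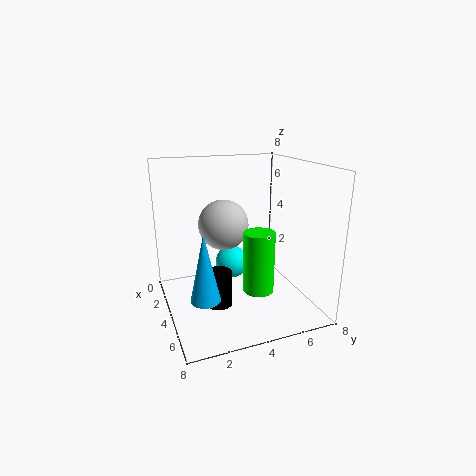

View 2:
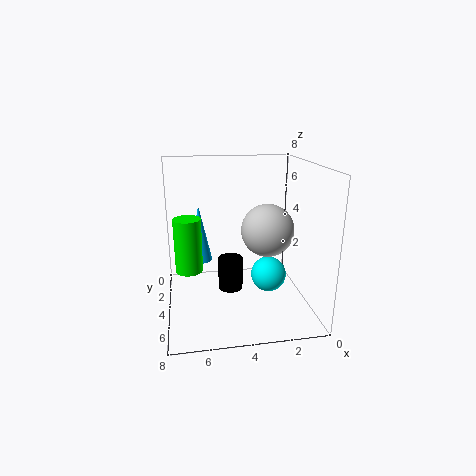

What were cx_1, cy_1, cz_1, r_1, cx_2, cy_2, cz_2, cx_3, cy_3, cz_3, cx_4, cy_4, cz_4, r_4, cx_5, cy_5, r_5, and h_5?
cx_1 = 6, cy_1 = 1.5, cz_1 = 1.75, r_1 = 0.75, cx_2 = 2.25, cy_2 = 3.75, cz_2 = 4.25, cx_3 = 2.25, cy_3 = 4.25, cz_3 = 1.75, cx_4 = 4.25, cy_4 = 2.75, cz_4 = 0.25, r_4 = 0.75, cx_5 = 6.75, cy_5 = 4, r_5 = 0.75, h_5 = 3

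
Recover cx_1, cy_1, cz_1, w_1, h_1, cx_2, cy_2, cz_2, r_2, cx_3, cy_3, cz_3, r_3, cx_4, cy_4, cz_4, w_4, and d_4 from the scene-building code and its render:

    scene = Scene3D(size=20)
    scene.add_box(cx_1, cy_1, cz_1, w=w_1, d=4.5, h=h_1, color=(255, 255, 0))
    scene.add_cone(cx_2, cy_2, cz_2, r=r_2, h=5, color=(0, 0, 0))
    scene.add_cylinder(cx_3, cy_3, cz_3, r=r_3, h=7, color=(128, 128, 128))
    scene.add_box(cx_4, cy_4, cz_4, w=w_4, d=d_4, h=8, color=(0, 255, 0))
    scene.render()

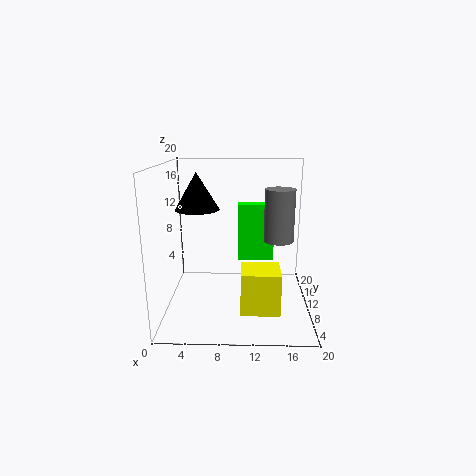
cx_1 = 10.5; cy_1 = 3; cz_1 = 2; w_1 = 5; h_1 = 5.5; cx_2 = 4.5; cy_2 = 10; cz_2 = 14; r_2 = 3; cx_3 = 15.5; cy_3 = 9; cz_3 = 10; r_3 = 2; cx_4 = 10; cy_4 = 10.5; cz_4 = 6.5; w_4 = 5; d_4 = 2.5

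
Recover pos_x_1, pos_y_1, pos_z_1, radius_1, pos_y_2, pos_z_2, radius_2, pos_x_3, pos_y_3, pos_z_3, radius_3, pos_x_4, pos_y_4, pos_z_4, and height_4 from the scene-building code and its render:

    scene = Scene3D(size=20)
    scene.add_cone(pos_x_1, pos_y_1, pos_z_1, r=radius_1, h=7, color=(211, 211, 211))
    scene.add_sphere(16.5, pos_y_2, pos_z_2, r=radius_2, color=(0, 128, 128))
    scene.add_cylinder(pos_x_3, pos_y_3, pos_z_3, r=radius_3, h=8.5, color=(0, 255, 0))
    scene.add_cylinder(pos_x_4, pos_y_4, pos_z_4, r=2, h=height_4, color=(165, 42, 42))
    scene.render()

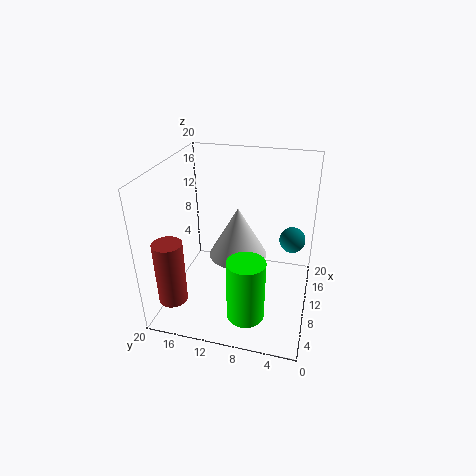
pos_x_1 = 10, pos_y_1 = 10, pos_z_1 = 7.5, radius_1 = 4, pos_y_2 = 3, pos_z_2 = 7, radius_2 = 2, pos_x_3 = 4.5, pos_y_3 = 7.5, pos_z_3 = 1.5, radius_3 = 2.5, pos_x_4 = 4.5, pos_y_4 = 18, pos_z_4 = 2, height_4 = 9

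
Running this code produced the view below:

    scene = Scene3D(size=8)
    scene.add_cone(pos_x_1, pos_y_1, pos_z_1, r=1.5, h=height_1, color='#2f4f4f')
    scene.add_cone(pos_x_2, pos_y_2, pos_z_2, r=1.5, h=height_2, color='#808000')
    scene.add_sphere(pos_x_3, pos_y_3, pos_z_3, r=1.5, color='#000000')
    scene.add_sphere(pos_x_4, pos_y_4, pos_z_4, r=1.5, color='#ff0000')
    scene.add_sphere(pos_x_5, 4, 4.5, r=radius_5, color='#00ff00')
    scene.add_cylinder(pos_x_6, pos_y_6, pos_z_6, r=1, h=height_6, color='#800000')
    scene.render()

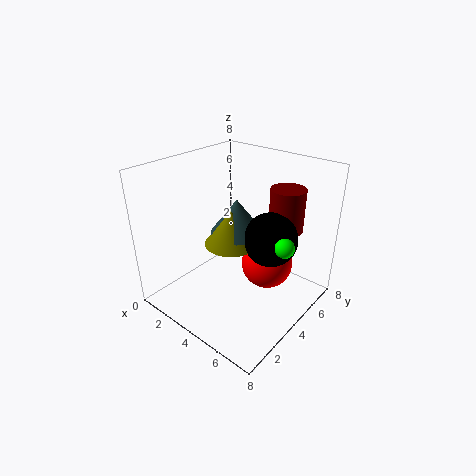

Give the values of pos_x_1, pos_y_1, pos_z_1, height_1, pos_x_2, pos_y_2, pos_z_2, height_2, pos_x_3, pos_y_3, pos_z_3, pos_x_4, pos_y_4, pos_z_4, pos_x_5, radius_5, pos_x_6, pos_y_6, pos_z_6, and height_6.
pos_x_1 = 3.5; pos_y_1 = 4.5; pos_z_1 = 4; height_1 = 2; pos_x_2 = 3.5; pos_y_2 = 4; pos_z_2 = 3.5; height_2 = 2; pos_x_3 = 5.5; pos_y_3 = 5; pos_z_3 = 4; pos_x_4 = 5; pos_y_4 = 5.5; pos_z_4 = 2; pos_x_5 = 7; radius_5 = 0.5; pos_x_6 = 5.5; pos_y_6 = 6.5; pos_z_6 = 4; height_6 = 2.5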